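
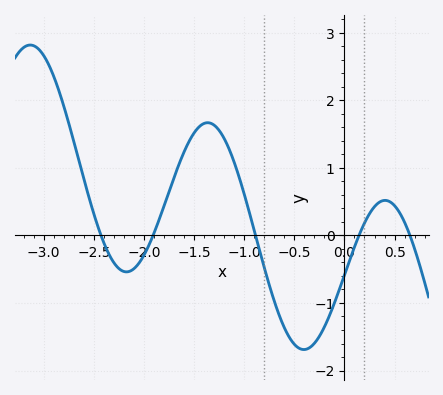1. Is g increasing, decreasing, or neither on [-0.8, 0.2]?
neither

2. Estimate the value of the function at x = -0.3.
-1.6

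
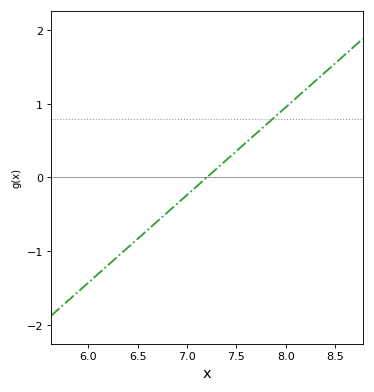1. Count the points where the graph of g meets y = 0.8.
1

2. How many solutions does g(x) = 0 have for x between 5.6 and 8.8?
1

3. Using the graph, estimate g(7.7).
0.6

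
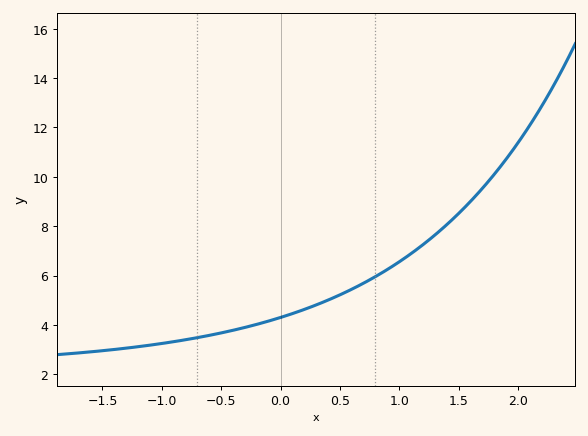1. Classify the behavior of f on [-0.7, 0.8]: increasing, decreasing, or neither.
increasing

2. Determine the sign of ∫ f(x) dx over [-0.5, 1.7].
positive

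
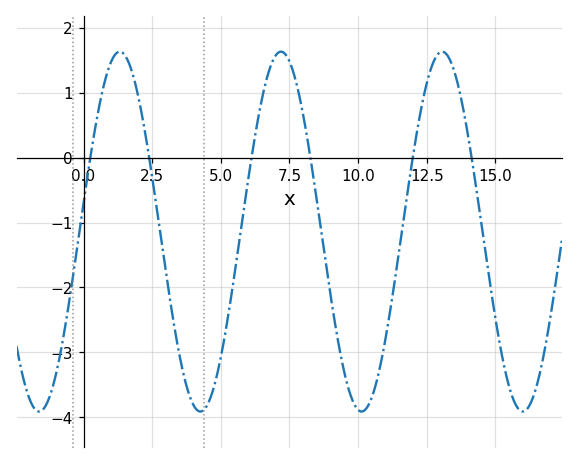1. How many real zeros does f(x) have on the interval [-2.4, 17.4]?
6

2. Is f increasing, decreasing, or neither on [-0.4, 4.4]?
neither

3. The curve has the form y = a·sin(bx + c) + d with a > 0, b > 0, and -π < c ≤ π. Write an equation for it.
y = 2.77sin(1.07x + 0.16) - 1.14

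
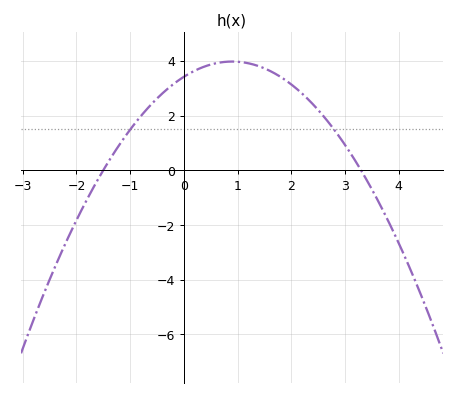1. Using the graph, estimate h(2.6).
1.98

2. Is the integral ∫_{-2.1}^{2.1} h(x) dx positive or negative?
positive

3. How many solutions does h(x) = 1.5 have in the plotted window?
2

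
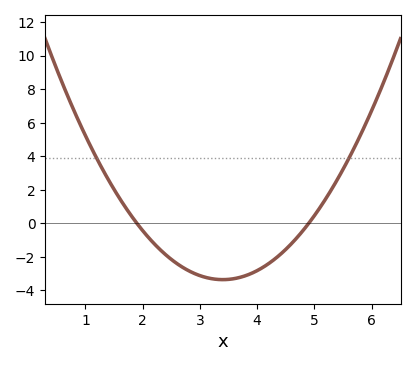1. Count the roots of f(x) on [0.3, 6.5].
2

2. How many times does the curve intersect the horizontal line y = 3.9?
2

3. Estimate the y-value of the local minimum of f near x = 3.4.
-3.4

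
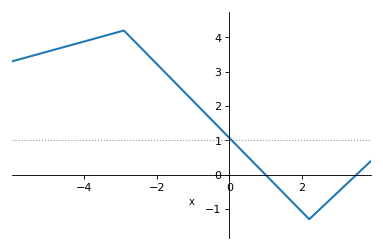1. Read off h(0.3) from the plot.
0.749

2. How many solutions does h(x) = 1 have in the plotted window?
1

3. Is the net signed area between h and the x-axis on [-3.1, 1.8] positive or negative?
positive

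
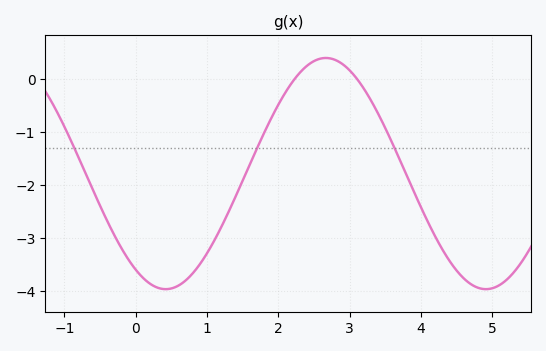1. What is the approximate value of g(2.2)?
-0.1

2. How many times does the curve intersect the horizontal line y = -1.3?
3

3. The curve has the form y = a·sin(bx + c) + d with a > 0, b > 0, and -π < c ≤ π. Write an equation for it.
y = 2.18sin(1.4x - 2.2) - 1.79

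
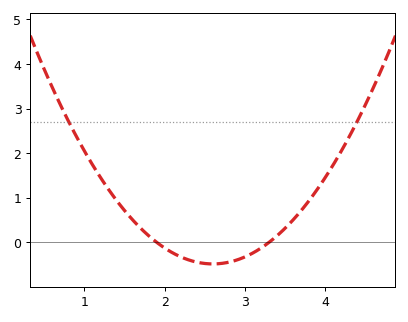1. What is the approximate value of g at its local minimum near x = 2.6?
-0.5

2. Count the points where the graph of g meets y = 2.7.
2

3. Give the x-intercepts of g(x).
1.9, 3.3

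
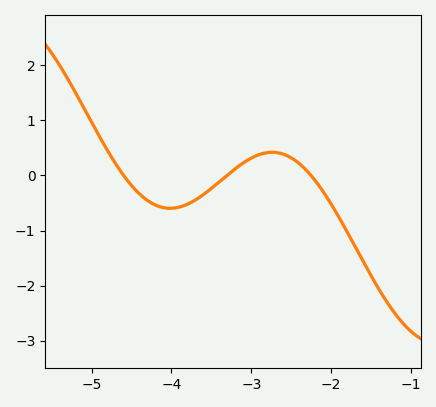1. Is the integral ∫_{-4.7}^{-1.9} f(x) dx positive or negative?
negative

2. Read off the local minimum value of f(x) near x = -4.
-0.6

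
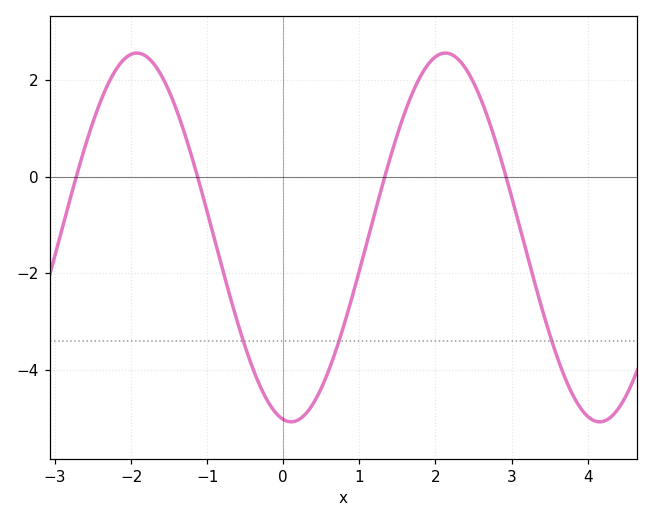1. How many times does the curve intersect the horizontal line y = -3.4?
3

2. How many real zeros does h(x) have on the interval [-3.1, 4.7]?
4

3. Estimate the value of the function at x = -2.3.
1.93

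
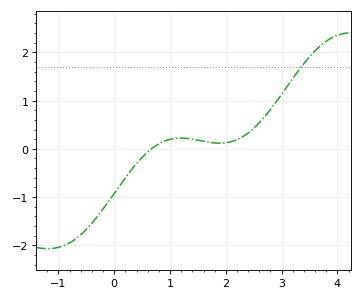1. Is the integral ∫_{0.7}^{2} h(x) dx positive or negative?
positive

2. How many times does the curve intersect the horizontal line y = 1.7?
1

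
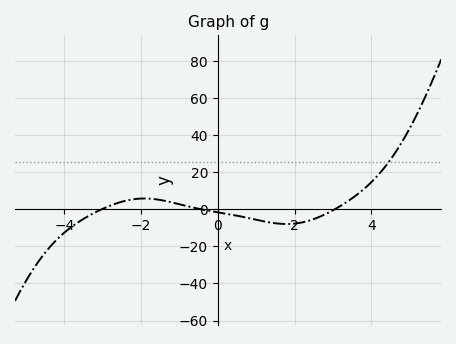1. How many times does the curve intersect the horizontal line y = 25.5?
1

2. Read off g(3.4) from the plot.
4.56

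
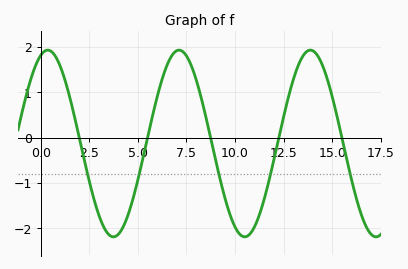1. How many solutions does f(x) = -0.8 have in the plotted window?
5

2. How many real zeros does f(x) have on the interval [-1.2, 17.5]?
5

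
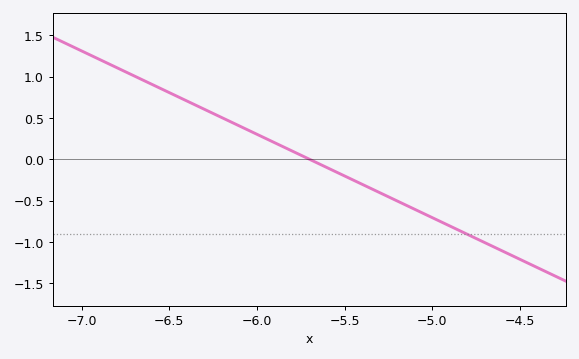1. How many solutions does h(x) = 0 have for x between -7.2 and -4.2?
1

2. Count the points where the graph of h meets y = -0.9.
1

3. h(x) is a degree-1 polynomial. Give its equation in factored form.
y = -1.01(x + 5.7)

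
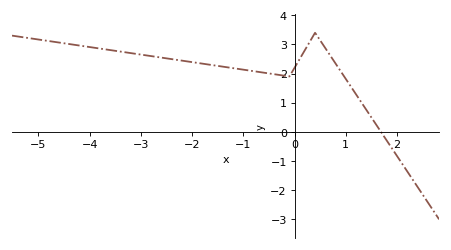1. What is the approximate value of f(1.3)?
1.02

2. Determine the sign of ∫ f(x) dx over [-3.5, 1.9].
positive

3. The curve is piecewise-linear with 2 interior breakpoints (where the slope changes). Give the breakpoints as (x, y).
(-0.1, 1.9); (0.4, 3.4)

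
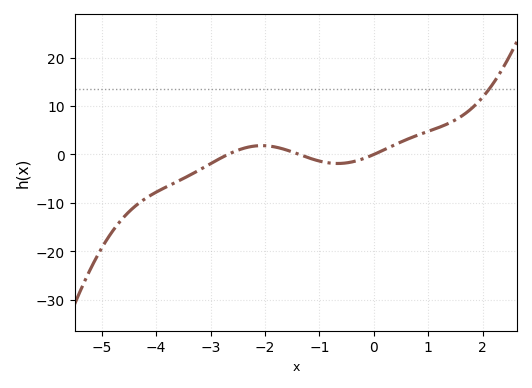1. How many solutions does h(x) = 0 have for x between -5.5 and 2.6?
3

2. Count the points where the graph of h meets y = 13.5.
1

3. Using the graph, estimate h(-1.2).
-1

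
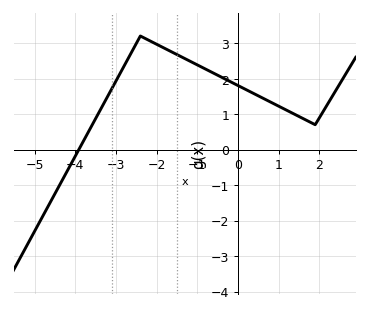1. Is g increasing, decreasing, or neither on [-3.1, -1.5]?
neither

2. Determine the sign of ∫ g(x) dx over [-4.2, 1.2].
positive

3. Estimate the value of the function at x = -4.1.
-0.398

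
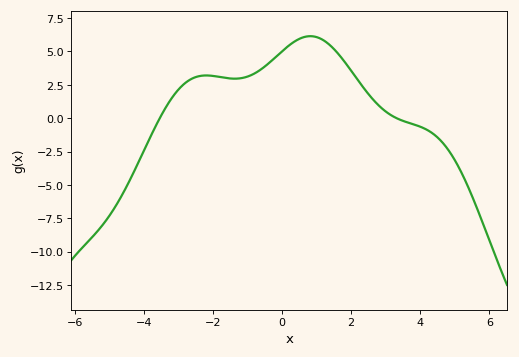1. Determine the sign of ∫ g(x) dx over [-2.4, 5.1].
positive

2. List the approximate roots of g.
-3.6, 3.4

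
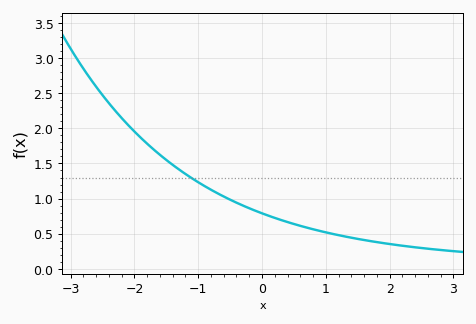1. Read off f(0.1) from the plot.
0.75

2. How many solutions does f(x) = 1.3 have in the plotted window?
1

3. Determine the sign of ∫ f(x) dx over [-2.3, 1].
positive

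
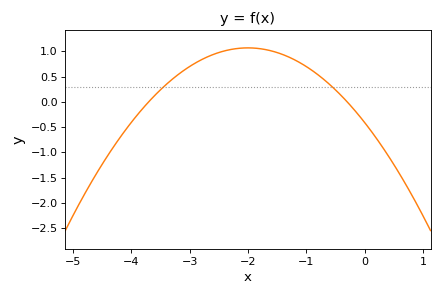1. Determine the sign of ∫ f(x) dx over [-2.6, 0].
positive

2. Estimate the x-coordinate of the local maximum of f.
-2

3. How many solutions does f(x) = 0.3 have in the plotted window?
2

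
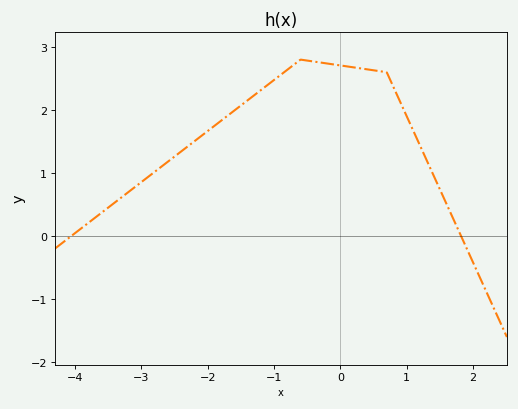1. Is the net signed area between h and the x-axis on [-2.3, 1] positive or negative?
positive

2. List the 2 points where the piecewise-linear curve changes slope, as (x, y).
(-0.6, 2.8); (0.7, 2.6)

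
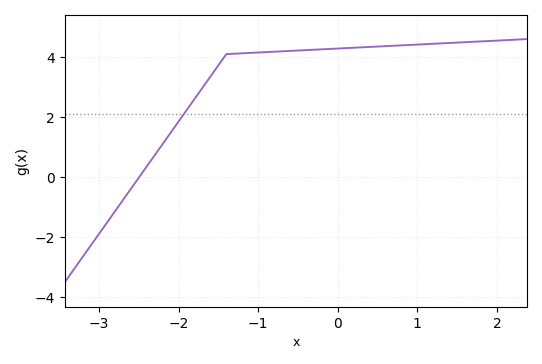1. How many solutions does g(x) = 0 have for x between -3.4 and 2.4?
1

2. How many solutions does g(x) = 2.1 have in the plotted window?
1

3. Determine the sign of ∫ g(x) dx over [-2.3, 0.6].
positive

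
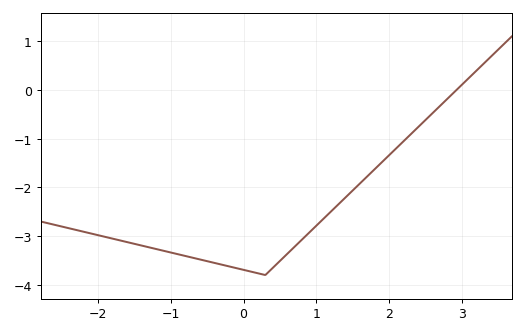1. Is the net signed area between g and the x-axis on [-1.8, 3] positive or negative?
negative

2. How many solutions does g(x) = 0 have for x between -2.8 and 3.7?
1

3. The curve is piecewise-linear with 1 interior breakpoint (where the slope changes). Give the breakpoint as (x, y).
(0.3, -3.8)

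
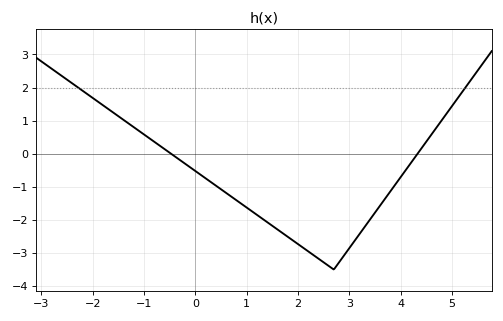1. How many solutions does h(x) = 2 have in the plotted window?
2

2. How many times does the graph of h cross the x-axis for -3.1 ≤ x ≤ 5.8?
2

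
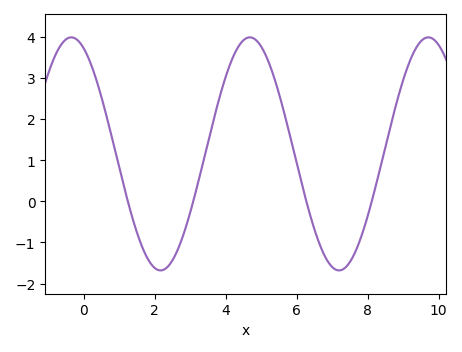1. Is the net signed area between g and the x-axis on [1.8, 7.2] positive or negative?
positive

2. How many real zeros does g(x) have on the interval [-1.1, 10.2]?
4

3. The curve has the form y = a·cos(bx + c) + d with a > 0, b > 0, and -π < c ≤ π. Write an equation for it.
y = 2.83cos(1.2x + 0.43) + 1.15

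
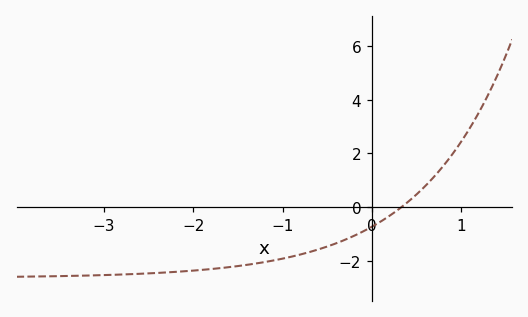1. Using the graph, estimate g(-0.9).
-1.8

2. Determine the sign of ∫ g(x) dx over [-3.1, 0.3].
negative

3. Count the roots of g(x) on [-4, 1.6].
1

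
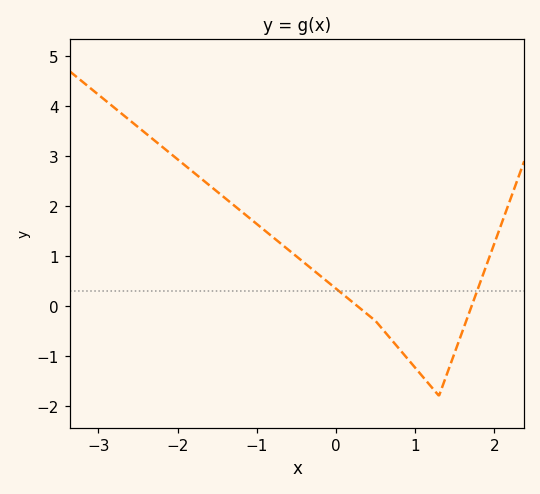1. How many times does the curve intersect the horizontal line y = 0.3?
2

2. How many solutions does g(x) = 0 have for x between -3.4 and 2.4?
2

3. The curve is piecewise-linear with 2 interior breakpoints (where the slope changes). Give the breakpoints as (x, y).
(0.5, -0.3); (1.3, -1.8)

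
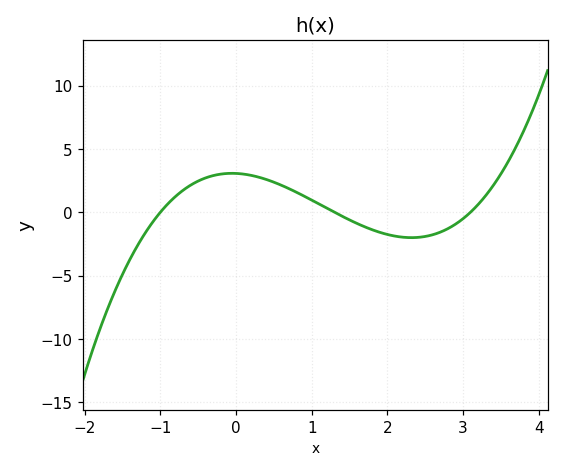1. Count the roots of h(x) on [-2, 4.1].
3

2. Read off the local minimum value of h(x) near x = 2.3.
-2.01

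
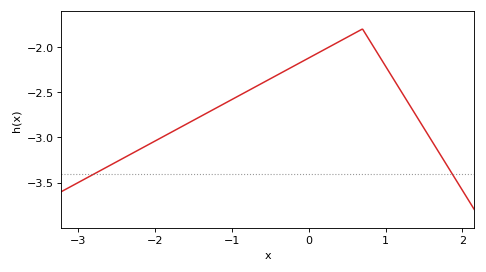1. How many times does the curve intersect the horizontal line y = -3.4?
2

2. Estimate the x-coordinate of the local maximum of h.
0.7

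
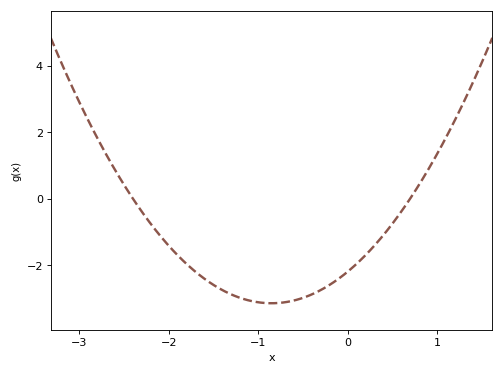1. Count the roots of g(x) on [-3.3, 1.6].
2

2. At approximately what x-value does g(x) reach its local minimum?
-0.85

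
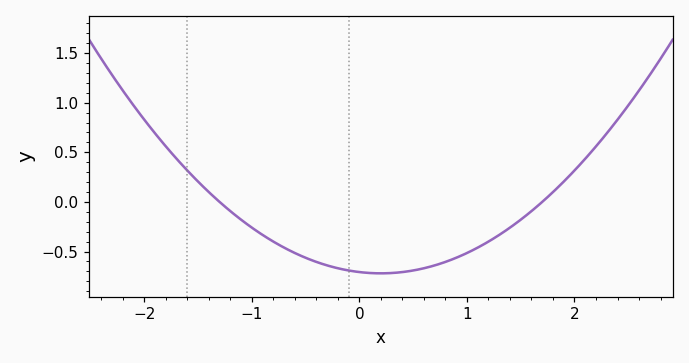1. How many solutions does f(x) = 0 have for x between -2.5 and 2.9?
2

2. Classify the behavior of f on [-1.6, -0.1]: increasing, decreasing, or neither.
decreasing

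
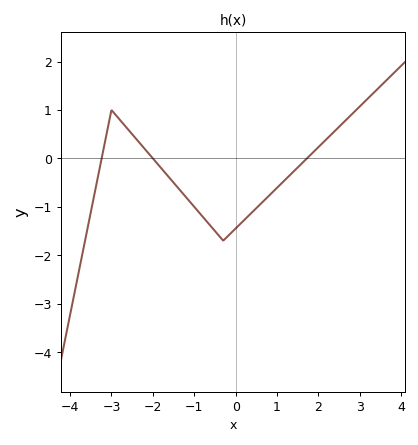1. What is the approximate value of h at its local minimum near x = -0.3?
-1.7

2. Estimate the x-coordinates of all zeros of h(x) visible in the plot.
-3.2, -2, 1.8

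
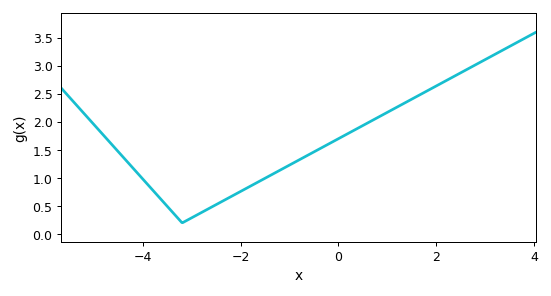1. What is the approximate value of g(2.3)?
2.78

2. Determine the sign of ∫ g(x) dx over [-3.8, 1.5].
positive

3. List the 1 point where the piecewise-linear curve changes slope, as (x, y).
(-3.2, 0.2)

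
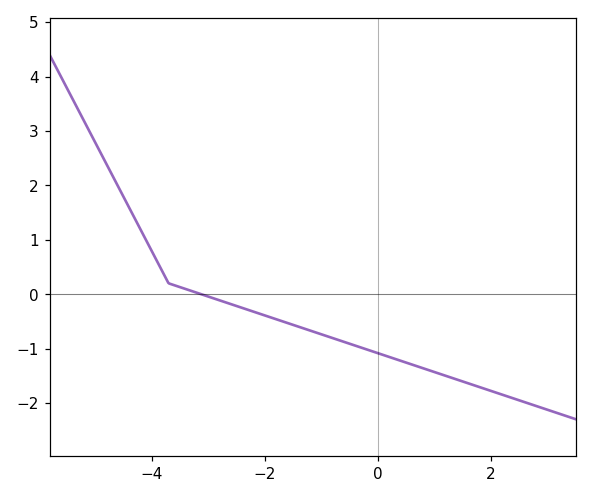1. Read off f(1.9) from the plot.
-1.74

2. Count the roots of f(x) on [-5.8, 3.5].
1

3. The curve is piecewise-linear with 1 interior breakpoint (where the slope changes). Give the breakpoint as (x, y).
(-3.7, 0.2)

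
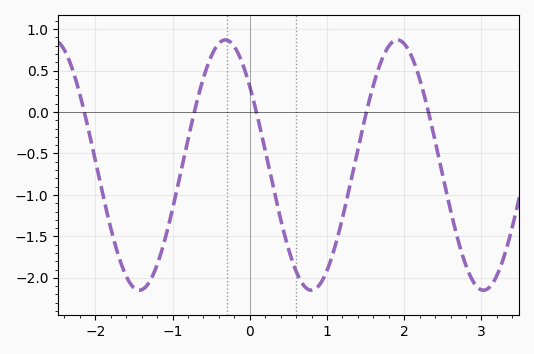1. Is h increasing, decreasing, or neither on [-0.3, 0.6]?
decreasing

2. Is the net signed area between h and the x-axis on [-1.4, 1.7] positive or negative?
negative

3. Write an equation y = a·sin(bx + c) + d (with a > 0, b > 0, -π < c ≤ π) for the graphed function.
y = 1.51sin(2.82x + 2.46) - 0.64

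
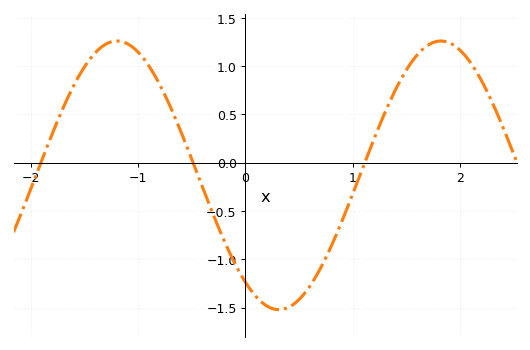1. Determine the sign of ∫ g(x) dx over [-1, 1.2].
negative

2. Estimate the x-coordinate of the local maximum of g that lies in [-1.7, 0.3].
-1.2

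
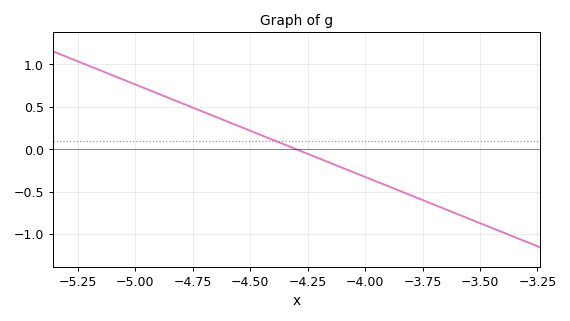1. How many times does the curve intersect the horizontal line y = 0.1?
1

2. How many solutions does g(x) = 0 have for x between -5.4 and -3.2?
1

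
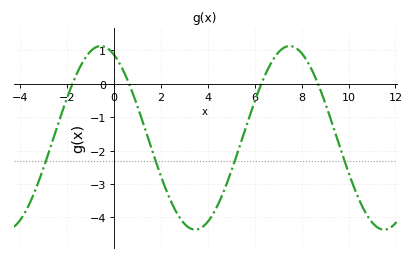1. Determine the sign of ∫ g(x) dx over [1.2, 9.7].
negative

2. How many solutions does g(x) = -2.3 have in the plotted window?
4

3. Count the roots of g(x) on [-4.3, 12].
4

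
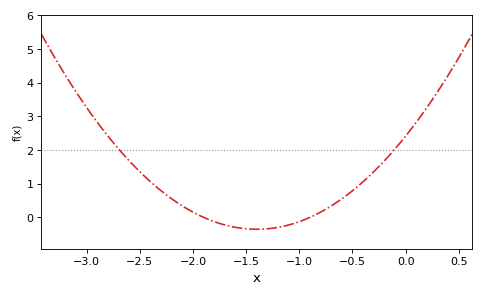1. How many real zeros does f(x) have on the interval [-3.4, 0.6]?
2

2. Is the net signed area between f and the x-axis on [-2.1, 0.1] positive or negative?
positive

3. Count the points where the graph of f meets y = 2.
2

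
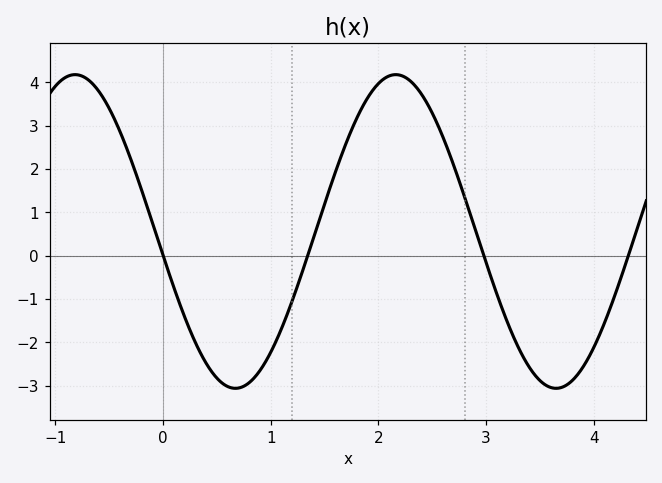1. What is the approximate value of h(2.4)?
3.7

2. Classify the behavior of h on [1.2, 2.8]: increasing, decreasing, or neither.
neither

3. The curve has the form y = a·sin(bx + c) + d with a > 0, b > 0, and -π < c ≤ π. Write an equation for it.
y = 3.62sin(2.1x - 3) + 0.56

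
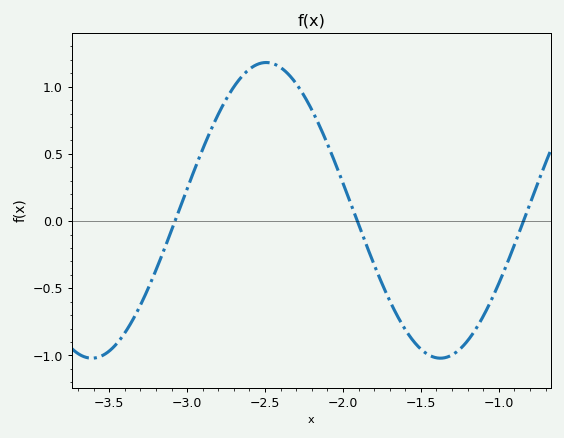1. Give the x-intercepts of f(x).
-3.08, -1.91, -0.842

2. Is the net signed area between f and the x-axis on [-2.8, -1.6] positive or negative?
positive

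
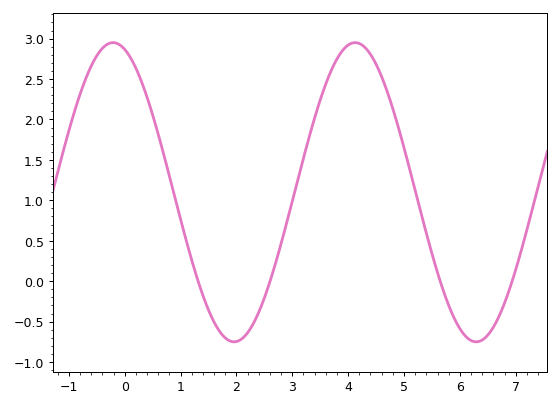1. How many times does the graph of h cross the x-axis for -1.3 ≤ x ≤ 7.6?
4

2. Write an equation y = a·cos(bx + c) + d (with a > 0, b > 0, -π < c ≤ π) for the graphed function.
y = 1.85cos(1.45x + 0.302) + 1.1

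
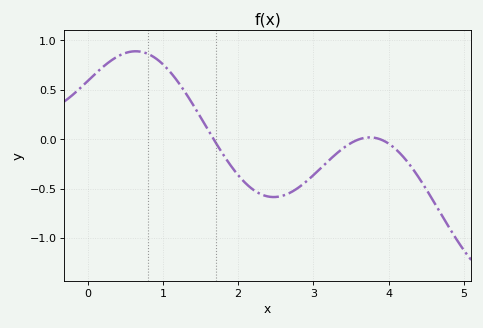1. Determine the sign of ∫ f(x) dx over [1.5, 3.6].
negative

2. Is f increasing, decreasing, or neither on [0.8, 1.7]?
decreasing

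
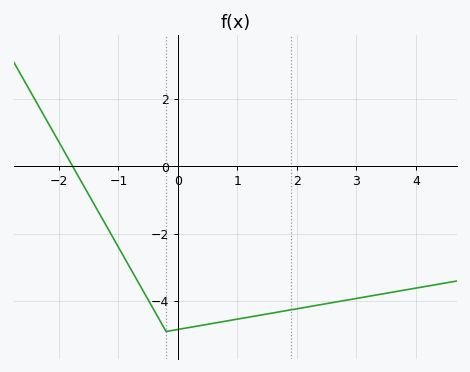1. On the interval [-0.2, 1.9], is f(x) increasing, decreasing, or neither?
increasing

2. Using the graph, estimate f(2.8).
-4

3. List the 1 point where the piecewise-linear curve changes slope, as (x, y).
(-0.2, -4.9)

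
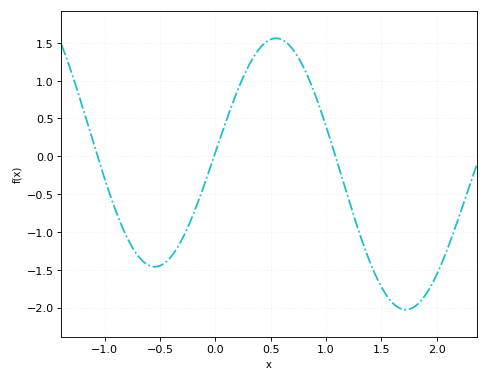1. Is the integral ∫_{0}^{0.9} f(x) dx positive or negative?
positive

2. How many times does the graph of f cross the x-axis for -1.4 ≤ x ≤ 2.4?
3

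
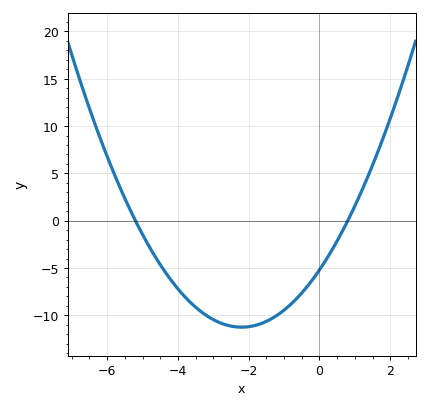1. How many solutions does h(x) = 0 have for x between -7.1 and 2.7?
2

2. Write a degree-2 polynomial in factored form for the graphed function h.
y = 1.25(x + 5.2)(x - 0.8)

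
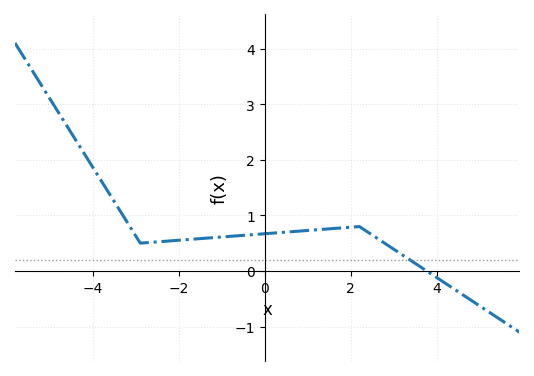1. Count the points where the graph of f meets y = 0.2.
1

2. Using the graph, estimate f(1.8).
0.776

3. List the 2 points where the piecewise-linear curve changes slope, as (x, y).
(-2.9, 0.5); (2.2, 0.8)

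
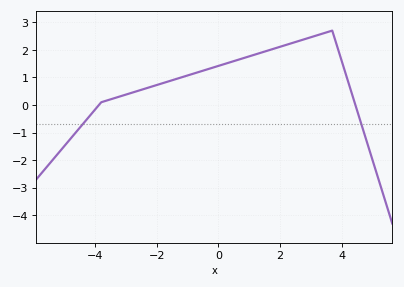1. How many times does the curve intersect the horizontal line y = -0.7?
2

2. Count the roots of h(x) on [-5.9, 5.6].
2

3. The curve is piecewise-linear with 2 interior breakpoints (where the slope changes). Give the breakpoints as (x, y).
(-3.8, 0.1); (3.7, 2.7)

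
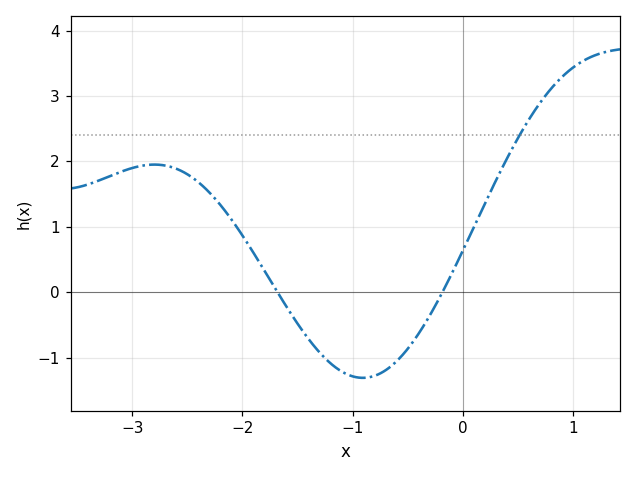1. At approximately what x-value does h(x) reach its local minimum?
-0.9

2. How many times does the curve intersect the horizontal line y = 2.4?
1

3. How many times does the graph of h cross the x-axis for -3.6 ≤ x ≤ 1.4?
2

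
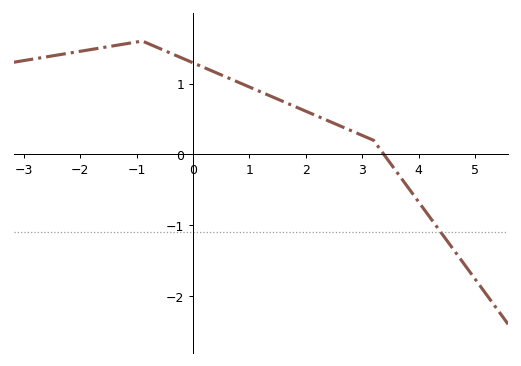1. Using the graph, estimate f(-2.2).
1.4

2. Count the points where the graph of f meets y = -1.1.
1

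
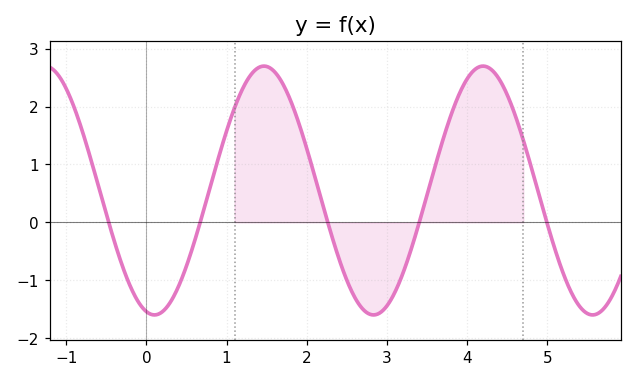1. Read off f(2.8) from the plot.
-1.59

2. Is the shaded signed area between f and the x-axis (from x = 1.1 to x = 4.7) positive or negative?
positive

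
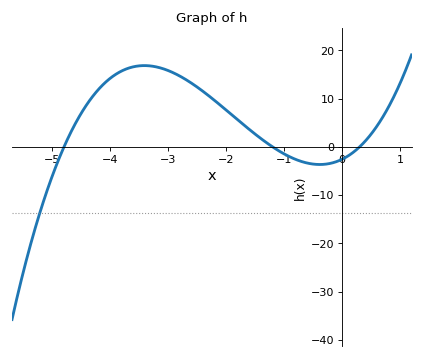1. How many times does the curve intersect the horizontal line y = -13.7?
1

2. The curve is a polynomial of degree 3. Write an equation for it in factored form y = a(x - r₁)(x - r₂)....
y = 1.48(x + 4.8)(x + 1.2)(x - 0.3)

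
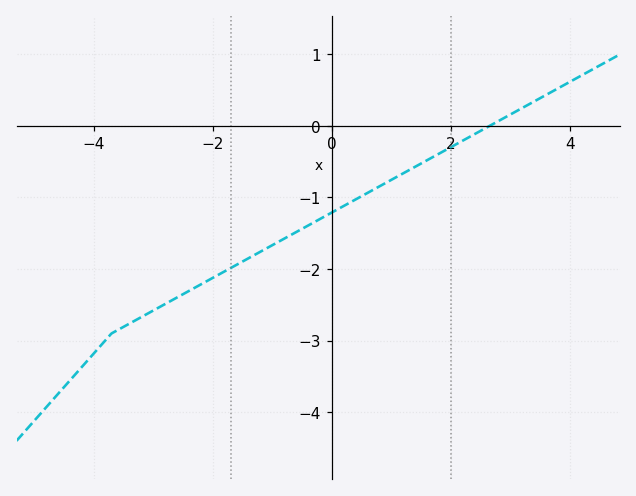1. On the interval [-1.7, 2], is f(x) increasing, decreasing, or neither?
increasing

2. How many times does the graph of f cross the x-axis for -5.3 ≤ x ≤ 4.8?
1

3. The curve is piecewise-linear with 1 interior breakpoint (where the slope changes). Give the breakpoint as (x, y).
(-3.7, -2.9)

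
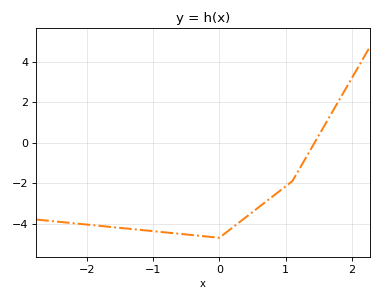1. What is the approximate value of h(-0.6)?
-4.6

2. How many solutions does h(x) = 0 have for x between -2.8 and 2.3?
1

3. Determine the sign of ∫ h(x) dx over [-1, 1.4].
negative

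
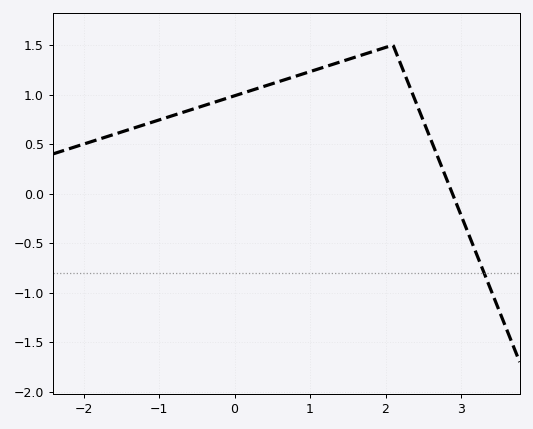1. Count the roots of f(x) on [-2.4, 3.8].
1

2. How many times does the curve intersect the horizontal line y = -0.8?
1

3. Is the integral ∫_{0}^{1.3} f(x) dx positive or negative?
positive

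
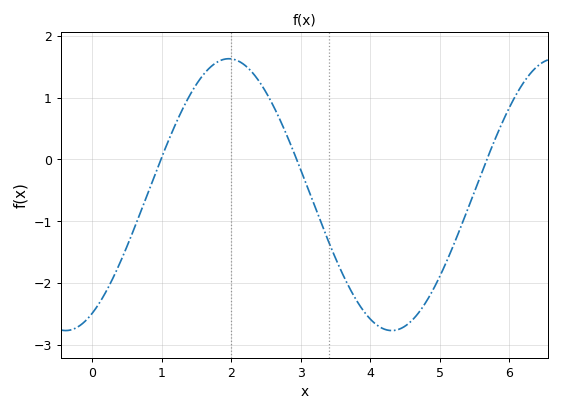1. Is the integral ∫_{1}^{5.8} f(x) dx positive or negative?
negative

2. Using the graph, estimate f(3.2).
-0.76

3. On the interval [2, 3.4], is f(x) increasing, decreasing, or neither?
decreasing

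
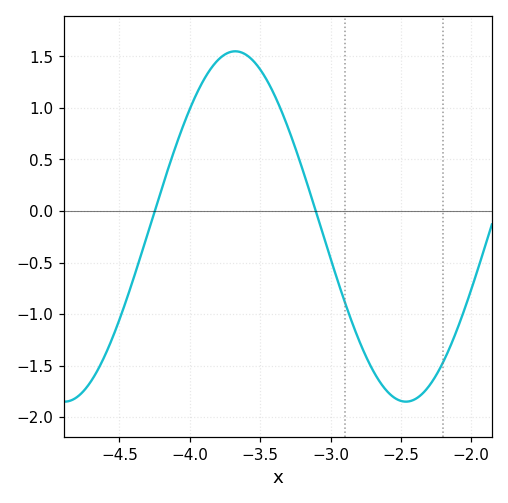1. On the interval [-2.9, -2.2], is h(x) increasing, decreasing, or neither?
neither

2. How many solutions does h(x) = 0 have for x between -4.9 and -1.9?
2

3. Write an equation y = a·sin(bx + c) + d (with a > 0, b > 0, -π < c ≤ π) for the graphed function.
y = 1.7sin(2.59x - 1.47) - 0.15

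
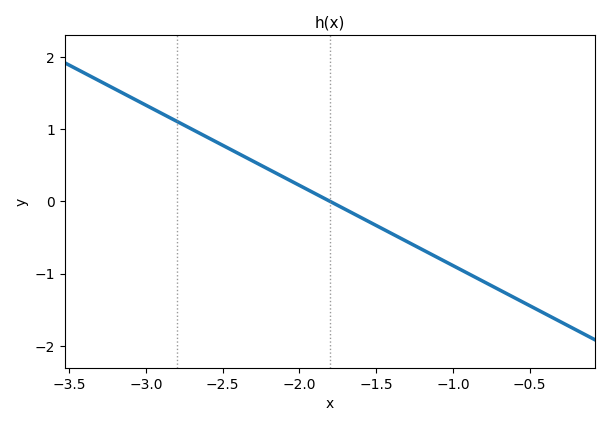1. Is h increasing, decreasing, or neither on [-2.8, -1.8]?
decreasing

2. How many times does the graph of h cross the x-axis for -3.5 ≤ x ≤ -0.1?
1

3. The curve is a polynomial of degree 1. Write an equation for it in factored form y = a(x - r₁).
y = -1.11(x + 1.8)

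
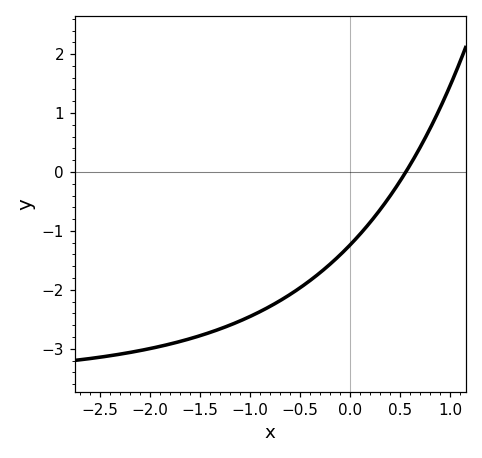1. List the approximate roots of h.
0.559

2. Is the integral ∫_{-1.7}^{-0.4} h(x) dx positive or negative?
negative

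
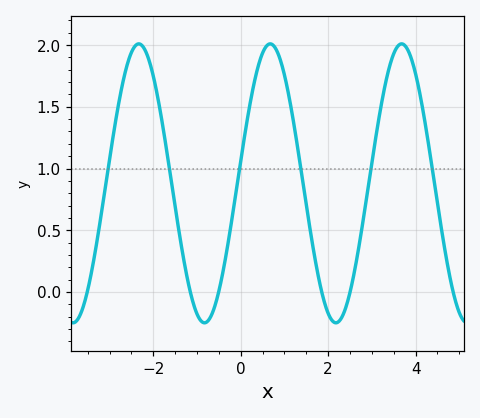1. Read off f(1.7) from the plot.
0.25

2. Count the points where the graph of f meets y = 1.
6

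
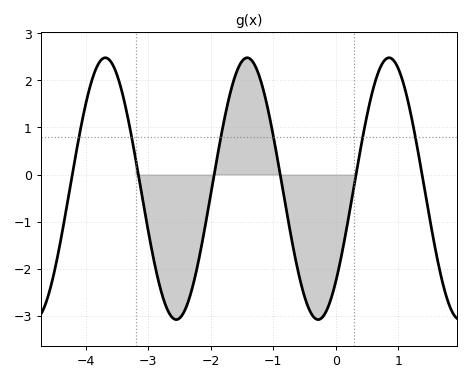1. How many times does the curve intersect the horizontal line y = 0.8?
6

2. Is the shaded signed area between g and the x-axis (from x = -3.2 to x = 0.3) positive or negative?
negative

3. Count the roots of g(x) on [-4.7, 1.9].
6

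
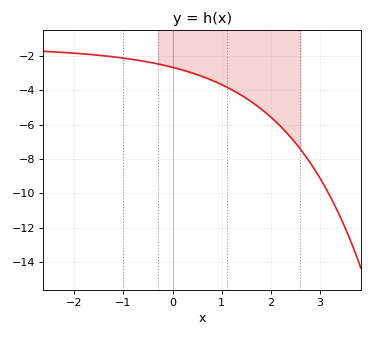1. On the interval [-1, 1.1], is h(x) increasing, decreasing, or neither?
decreasing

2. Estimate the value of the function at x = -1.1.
-2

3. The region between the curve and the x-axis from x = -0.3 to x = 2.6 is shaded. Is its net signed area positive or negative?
negative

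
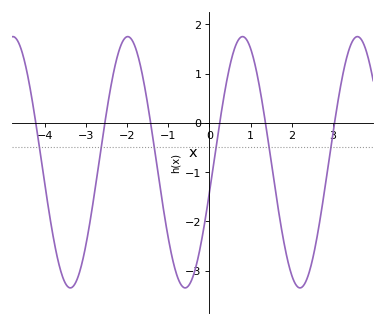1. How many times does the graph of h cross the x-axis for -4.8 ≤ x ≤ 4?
6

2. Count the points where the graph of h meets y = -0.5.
6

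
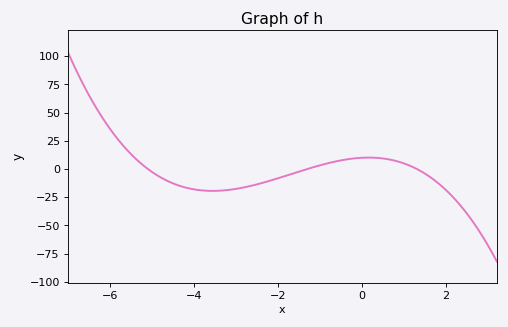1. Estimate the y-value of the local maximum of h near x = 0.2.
10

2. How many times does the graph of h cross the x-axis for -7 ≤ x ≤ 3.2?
3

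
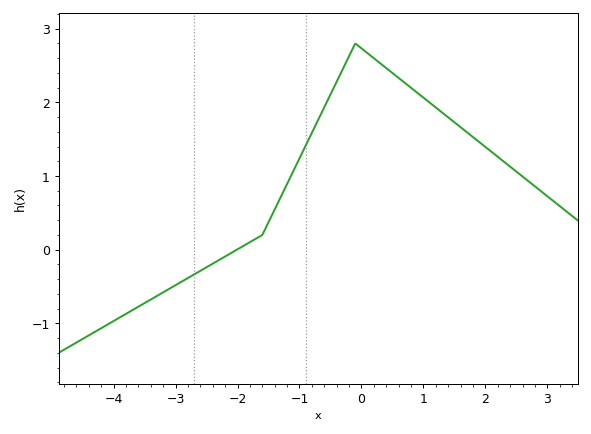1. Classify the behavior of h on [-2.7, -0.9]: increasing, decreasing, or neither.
increasing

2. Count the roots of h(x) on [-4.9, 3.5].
1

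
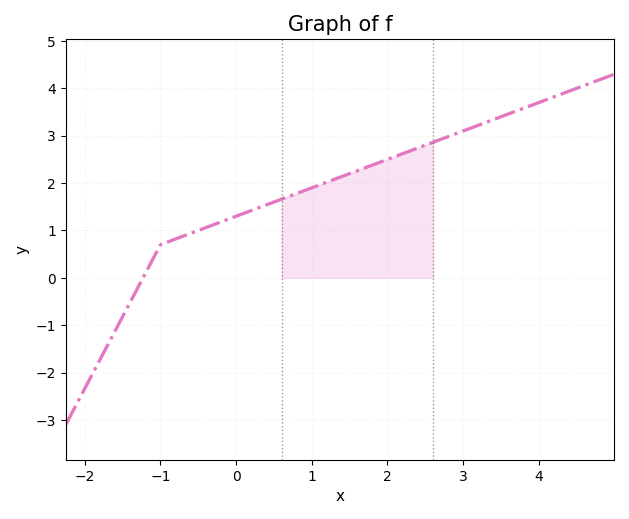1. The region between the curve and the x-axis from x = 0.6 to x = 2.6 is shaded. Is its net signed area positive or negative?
positive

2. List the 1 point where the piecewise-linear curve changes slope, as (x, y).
(-1, 0.7)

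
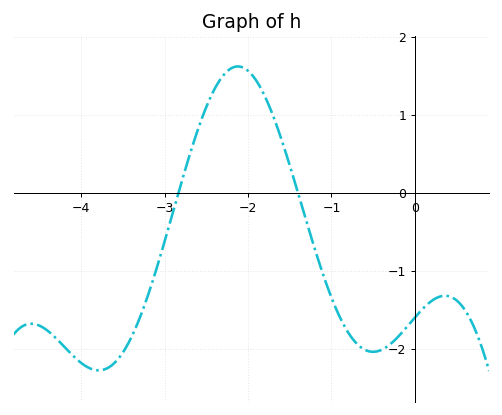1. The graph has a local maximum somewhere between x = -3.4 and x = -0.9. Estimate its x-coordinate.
-2.1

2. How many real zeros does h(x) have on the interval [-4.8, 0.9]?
2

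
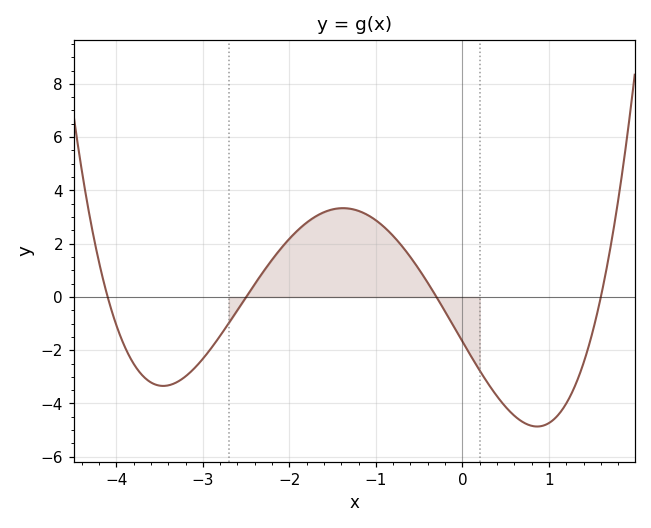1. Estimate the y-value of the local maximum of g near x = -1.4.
3.33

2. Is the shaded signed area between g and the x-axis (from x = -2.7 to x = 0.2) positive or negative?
positive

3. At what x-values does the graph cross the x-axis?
-4.1, -2.5, -0.3, 1.6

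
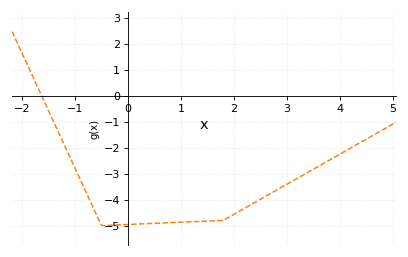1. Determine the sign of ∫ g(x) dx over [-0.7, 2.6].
negative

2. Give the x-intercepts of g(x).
-1.6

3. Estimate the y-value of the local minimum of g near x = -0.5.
-5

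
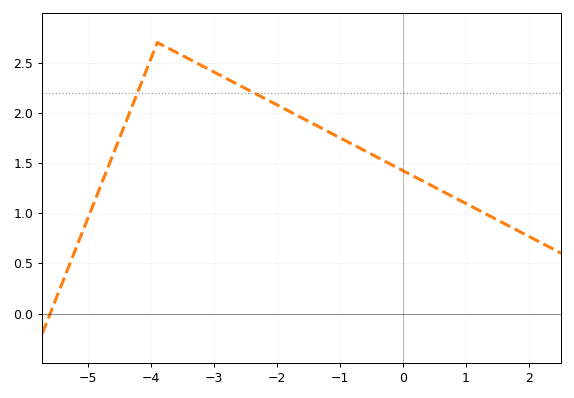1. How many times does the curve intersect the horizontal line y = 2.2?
2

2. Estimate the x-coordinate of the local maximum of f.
-3.9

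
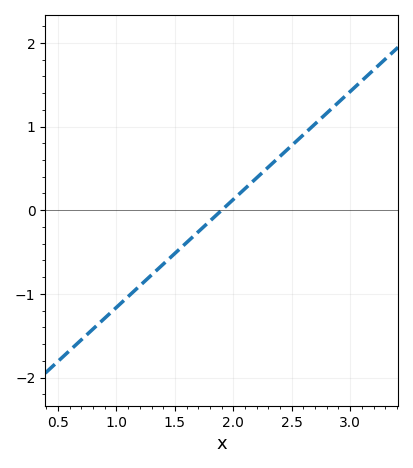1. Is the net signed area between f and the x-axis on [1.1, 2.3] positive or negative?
negative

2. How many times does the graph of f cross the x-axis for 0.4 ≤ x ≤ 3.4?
1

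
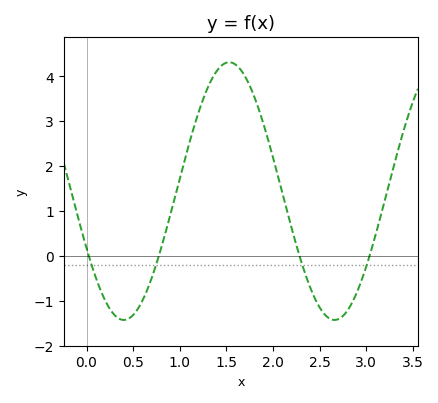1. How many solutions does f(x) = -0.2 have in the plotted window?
4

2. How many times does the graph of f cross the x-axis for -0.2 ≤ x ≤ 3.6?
4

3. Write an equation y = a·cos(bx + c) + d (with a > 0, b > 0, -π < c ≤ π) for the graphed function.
y = 2.87cos(2.78x + 2.03) + 1.44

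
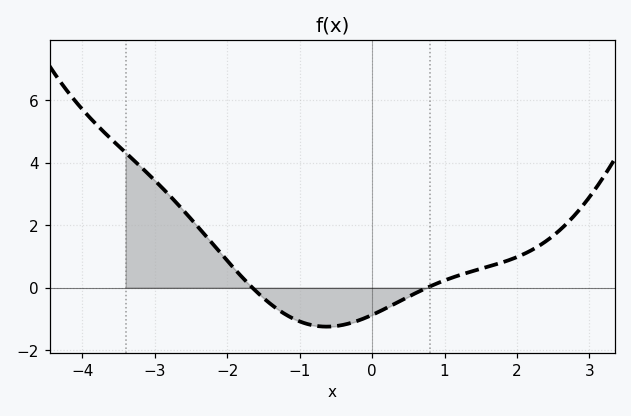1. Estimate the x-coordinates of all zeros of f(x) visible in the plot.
-1.65, 0.763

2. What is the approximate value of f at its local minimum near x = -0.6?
-1.25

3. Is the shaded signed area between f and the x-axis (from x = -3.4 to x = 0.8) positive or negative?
positive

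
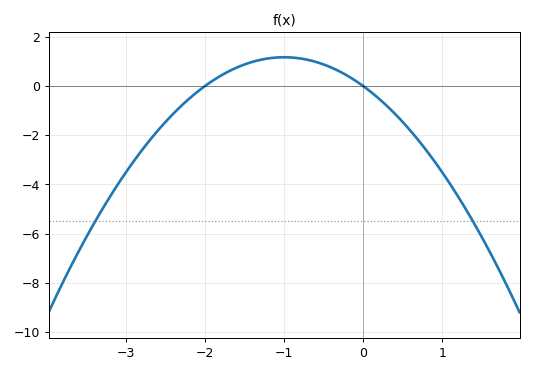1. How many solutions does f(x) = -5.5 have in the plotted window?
2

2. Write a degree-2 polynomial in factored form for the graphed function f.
y = -1.17(x + 2)(x - 0)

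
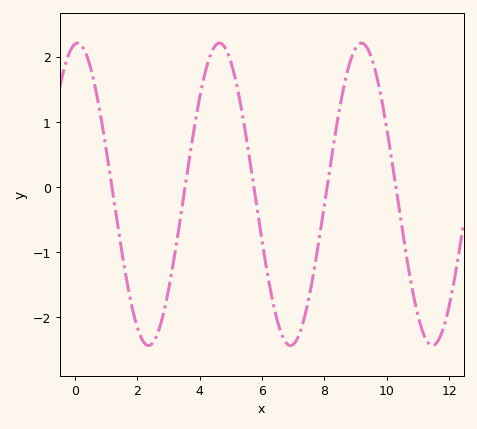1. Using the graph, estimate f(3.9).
1.1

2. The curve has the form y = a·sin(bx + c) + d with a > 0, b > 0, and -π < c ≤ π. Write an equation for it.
y = 2.32sin(1.4x + 1.5) - 0.11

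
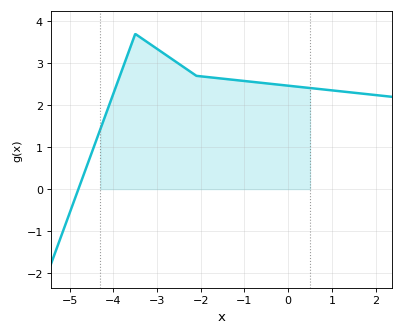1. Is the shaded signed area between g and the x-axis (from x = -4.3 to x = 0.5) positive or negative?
positive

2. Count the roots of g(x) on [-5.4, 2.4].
1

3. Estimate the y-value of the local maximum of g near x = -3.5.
3.7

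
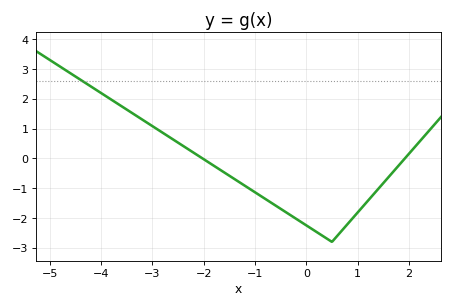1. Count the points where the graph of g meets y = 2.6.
1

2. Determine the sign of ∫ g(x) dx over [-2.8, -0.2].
negative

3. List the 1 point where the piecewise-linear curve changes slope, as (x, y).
(0.5, -2.8)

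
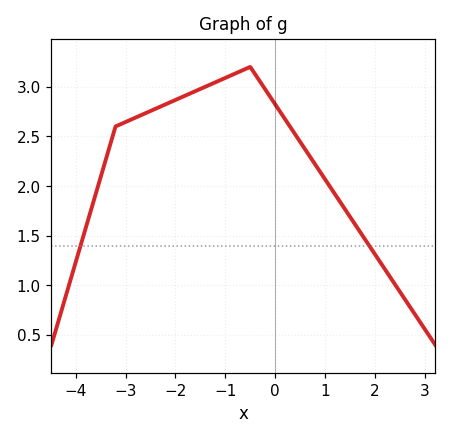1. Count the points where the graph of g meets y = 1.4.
2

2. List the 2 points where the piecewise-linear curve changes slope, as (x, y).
(-3.2, 2.6); (-0.5, 3.2)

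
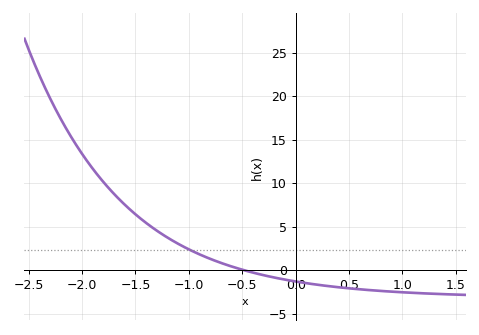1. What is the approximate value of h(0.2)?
-1.5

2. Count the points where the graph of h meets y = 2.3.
1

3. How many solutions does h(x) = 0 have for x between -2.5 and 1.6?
1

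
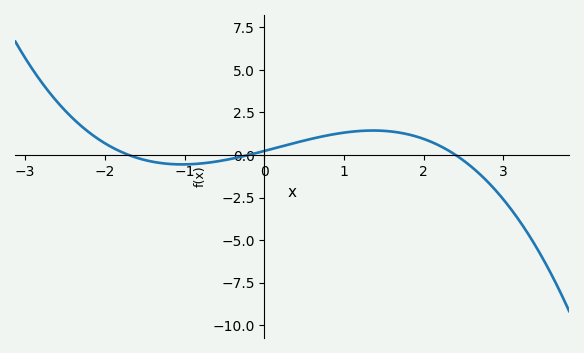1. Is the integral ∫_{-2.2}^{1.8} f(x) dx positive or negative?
positive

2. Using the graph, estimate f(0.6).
0.96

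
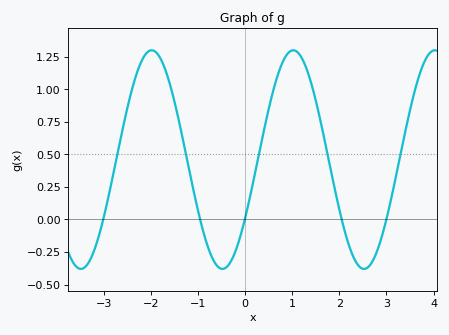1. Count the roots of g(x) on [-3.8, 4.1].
5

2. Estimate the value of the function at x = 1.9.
0.24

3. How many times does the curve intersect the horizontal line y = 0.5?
5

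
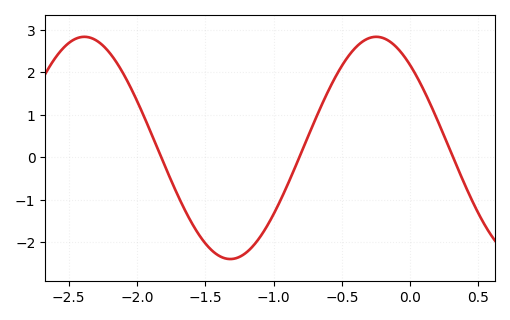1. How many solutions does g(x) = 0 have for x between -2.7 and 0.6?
3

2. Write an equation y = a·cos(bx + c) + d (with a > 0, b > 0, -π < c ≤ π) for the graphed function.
y = 2.62cos(2.9x + 0.73) + 0.22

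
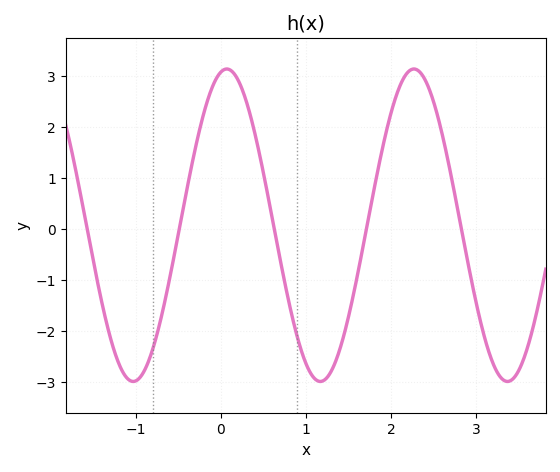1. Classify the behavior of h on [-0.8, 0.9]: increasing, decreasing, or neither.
neither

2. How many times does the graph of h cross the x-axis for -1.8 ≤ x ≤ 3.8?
5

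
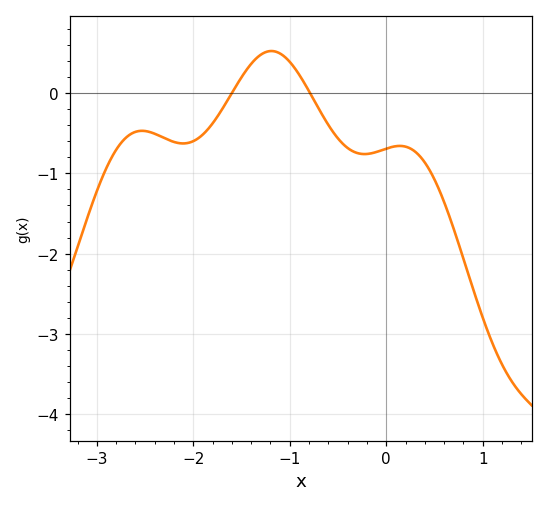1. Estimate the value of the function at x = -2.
-0.6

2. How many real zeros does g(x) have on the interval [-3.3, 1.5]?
2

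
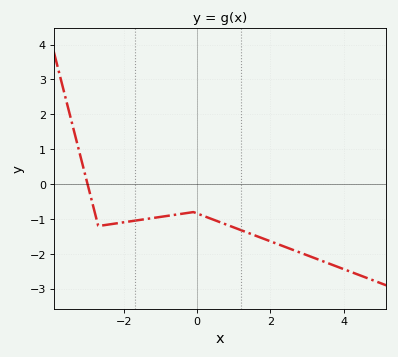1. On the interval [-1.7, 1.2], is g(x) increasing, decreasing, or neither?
neither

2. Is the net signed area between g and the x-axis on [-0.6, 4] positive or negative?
negative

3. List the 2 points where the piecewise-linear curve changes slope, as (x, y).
(-2.7, -1.2); (-0.1, -0.8)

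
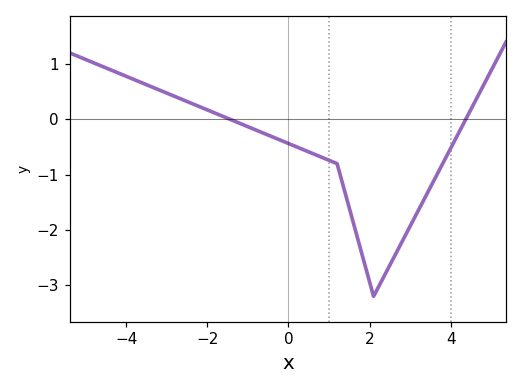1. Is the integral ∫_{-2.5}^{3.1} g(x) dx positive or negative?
negative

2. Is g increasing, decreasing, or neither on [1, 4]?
neither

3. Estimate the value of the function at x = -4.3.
0.868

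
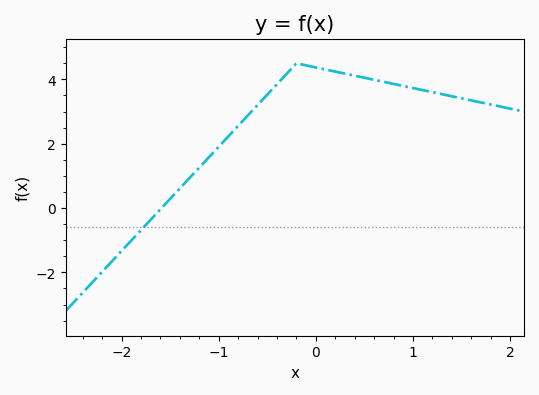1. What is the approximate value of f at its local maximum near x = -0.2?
4.5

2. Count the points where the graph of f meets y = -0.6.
1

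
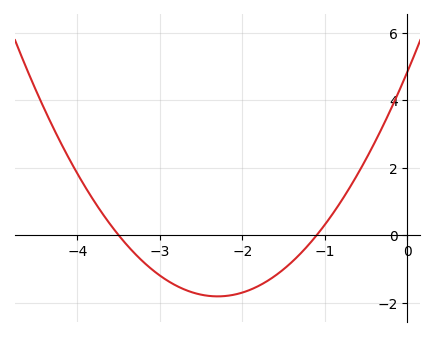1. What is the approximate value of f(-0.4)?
2.73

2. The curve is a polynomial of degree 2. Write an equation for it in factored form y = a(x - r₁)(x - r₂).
y = 1.26(x + 3.5)(x + 1.1)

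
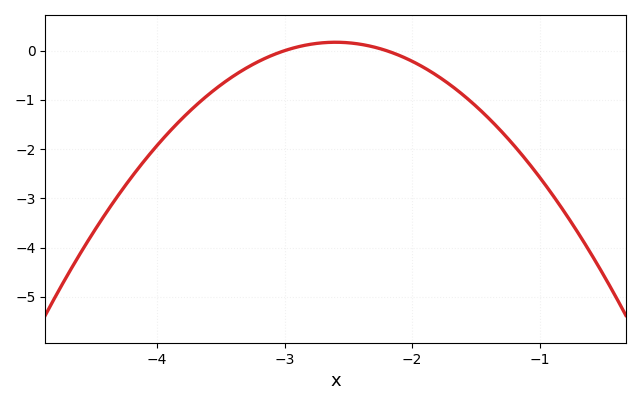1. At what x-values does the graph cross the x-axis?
-3, -2.2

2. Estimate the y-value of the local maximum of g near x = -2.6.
0.171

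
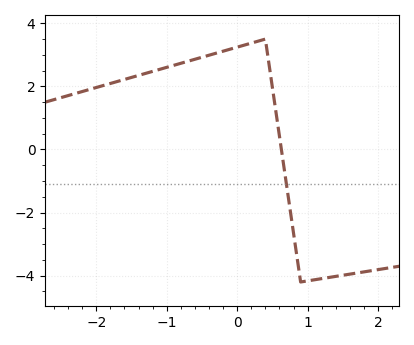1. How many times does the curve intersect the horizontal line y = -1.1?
1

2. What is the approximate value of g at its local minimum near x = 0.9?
-4.2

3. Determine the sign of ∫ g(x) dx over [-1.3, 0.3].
positive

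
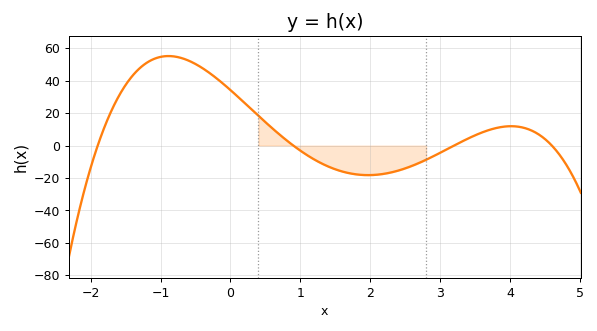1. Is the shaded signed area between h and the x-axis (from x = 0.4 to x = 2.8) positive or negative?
negative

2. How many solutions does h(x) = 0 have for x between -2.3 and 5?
4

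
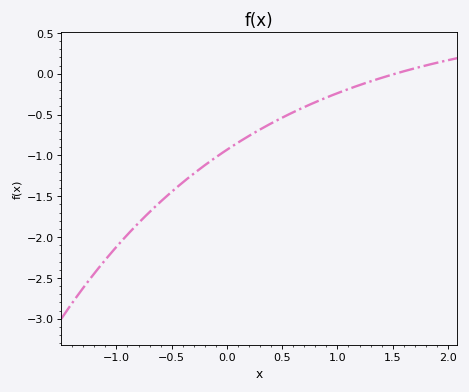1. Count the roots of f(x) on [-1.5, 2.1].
1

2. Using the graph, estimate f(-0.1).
-1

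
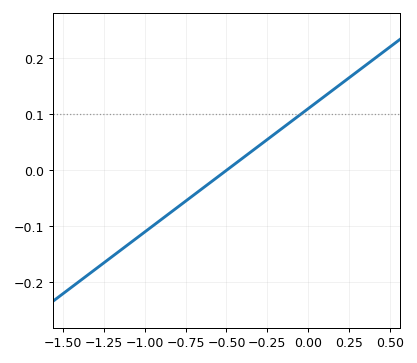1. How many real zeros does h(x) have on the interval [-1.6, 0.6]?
1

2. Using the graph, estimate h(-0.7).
-0.044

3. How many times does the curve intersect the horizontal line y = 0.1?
1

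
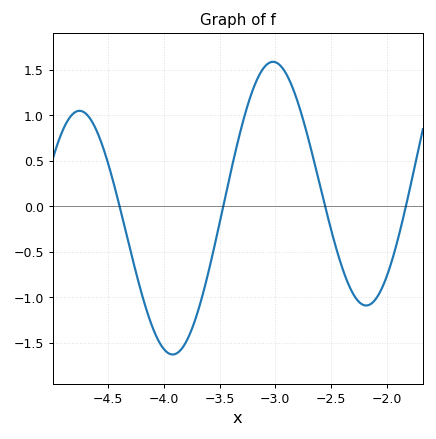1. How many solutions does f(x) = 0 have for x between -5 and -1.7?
4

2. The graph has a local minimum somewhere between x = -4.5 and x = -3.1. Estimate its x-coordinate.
-3.92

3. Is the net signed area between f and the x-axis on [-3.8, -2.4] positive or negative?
positive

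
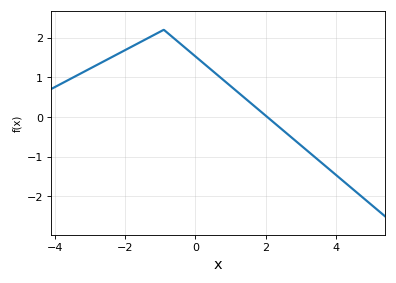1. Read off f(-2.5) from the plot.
1.5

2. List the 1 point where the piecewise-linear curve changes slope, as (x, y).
(-0.9, 2.2)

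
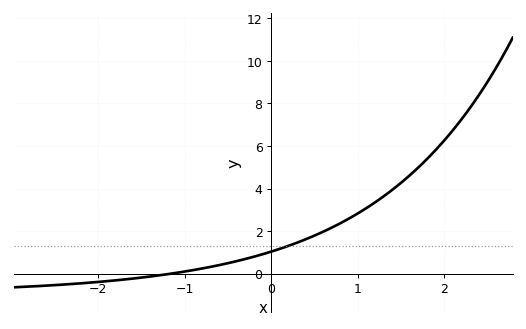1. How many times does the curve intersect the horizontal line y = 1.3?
1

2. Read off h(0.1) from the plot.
1.17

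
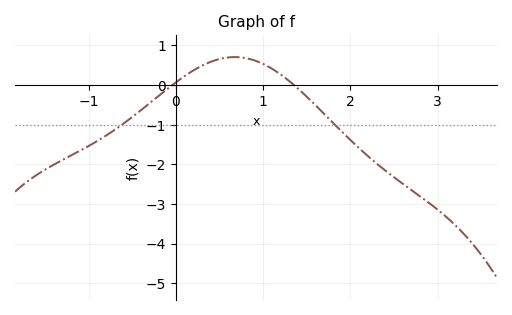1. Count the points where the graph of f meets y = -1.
2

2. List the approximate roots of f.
0, 1.4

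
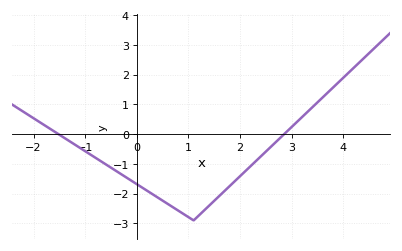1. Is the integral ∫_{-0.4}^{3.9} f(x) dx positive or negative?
negative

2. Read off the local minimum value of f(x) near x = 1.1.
-2.9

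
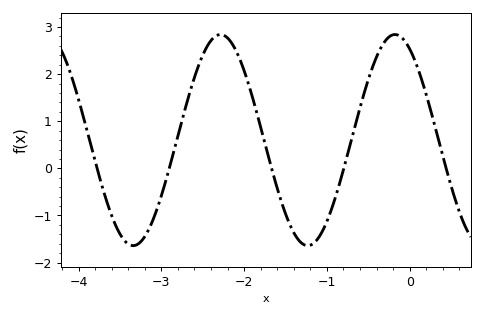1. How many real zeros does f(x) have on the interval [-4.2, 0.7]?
5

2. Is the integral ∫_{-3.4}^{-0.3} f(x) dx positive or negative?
positive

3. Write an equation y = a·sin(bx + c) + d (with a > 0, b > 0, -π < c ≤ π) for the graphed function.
y = 2.24sin(2.98x + 2.1) + 0.6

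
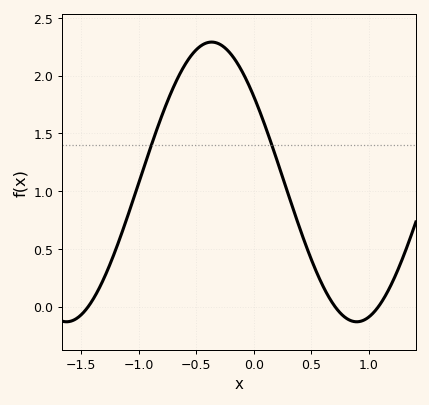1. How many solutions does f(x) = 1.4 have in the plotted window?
2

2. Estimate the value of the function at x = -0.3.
2.27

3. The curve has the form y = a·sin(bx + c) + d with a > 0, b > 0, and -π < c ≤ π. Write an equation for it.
y = 1.21sin(2.49x + 2.48) + 1.08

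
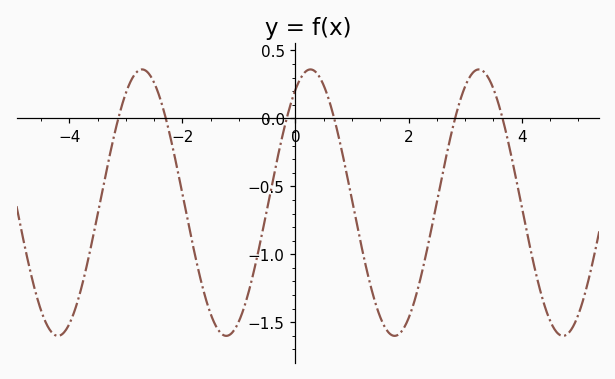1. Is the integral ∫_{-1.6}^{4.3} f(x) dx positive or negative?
negative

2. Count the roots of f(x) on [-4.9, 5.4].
6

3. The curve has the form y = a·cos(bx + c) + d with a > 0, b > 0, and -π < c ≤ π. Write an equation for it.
y = 0.98cos(2.11x - 0.56) - 0.62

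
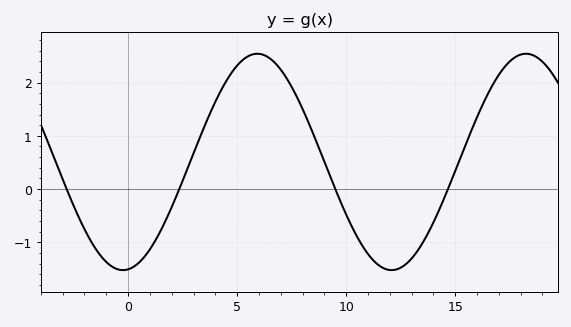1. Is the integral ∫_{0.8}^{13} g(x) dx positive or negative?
positive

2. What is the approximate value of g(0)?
-1.51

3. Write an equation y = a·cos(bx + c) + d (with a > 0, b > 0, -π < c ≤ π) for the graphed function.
y = 2.03cos(0.51x - 3.02) + 0.51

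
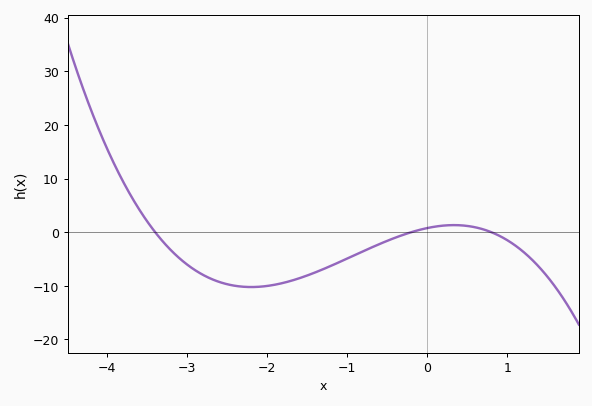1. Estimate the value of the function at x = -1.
-4.91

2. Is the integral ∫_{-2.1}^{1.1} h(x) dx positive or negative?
negative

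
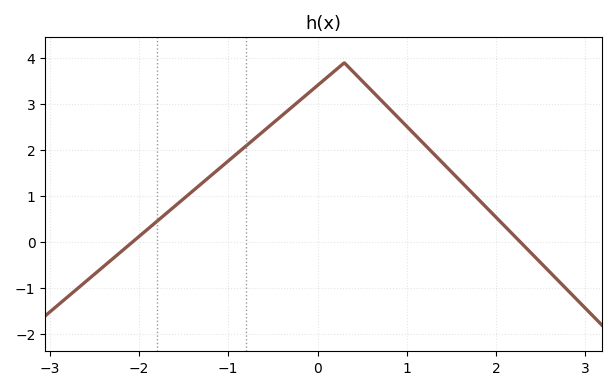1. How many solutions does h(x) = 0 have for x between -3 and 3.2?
2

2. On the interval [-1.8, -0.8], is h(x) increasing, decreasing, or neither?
increasing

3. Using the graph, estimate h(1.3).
1.92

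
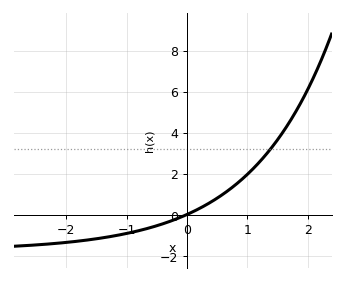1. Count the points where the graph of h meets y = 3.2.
1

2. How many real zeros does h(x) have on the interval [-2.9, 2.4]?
1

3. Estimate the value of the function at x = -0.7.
-0.6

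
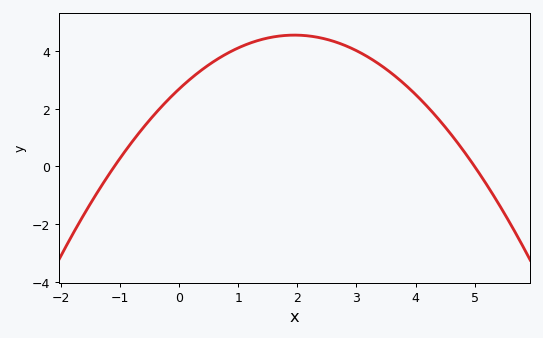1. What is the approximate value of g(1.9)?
4.6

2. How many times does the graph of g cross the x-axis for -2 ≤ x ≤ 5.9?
2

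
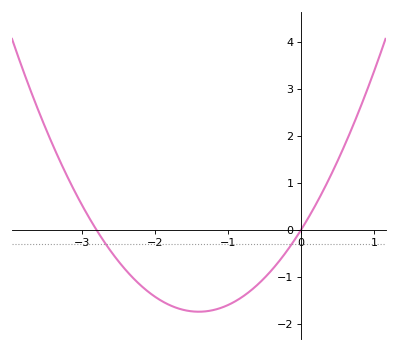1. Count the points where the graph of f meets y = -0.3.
2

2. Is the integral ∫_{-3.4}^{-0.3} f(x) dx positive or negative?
negative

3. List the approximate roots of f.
-2.8, 0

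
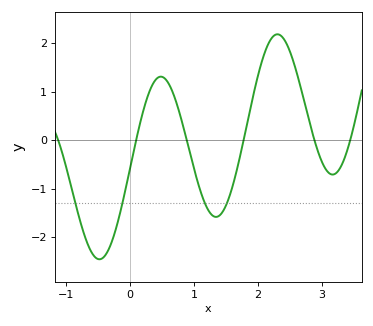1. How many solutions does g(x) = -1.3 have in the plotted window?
4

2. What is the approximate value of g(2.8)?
0.381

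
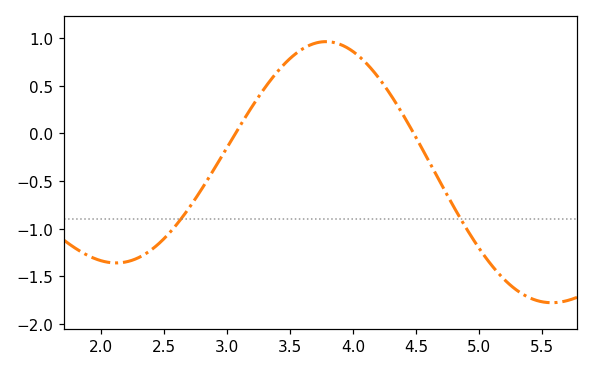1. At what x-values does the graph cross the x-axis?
3.1, 4.5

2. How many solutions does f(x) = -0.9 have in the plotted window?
2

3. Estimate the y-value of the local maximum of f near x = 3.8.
0.95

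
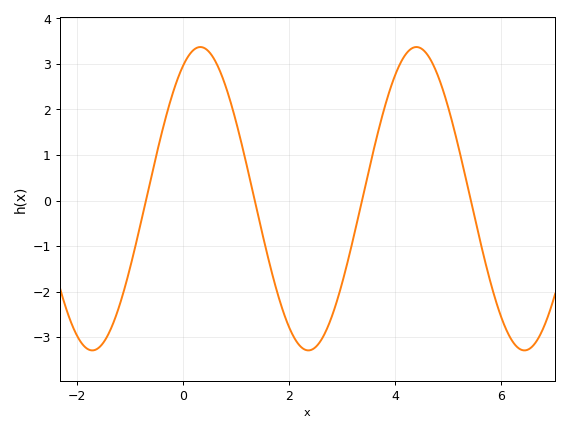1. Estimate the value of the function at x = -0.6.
0.524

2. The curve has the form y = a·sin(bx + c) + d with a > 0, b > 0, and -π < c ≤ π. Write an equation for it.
y = 3.33sin(1.54x + 1.07) + 0.04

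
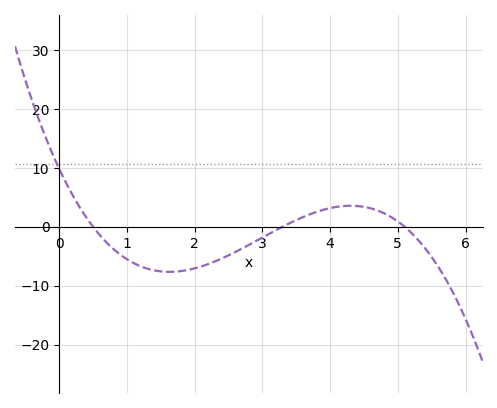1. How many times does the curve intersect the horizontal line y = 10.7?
1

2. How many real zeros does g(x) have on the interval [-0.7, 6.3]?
3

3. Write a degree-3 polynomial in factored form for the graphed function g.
y = -1.17(x - 0.5)(x - 3.3)(x - 5.1)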